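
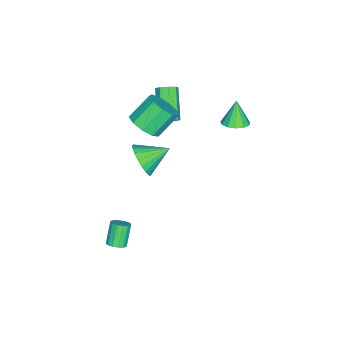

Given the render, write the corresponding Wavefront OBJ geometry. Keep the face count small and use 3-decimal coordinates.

v 3.28 -1.069 -4.017
v 3.69 -1.344 -3.752
v 2.929 -1.405 -2.638
v 2.52 -1.131 -2.903
v 3.743 -1.063 -3.701
v 2.982 -1.125 -2.587
v 3.671 -0.784 -3.734
v 2.91 -0.846 -2.621
v 3.495 -0.582 -3.843
v 2.734 -0.643 -2.73
v 3.261 -0.51 -3.999
v 2.5 -0.571 -2.886
v 3.033 -0.588 -4.16
v 2.272 -0.649 -3.046
v 2.871 -0.795 -4.282
v 2.11 -0.856 -3.168
v 2.818 -1.075 -4.333
v 2.057 -1.137 -3.219
v 2.89 -1.354 -4.299
v 2.129 -1.416 -3.186
v 3.066 -1.557 -4.19
v 2.305 -1.618 -3.077
v 3.3 -1.629 -4.034
v 2.539 -1.69 -2.921
v 3.528 -1.551 -3.874
v 2.767 -1.612 -2.76
v -1.355 -1.415 1.783
v -0.74 -1.763 2.49
v -1.69 -1.014 3.685
v -2.305 -0.665 2.977
v -0.526 -1.15 2.276
v -1.476 -0.401 3.47
v -0.7 -0.661 1.831
v -1.65 0.089 3.025
v -1.18 -0.524 1.363
v -2.13 0.225 2.557
v -1.742 -0.804 1.092
v -2.692 -0.055 2.286
v -2.123 -1.37 1.144
v -3.073 -0.621 2.338
v -2.145 -1.957 1.495
v -3.094 -1.207 2.689
v -1.797 -2.29 1.981
v -2.747 -1.54 3.175
v -1.242 -2.213 2.374
v -2.192 -1.464 3.568
v -1.369 -1.587 -1.362
v -0.915 -0.887 -2.048
v -2.271 -0.333 -0.678
v -1.277 -1.022 -2.278
v -1.655 -1.254 -2.349
v -1.983 -1.544 -2.25
v -2.205 -1.842 -1.997
v -2.282 -2.095 -1.635
v -2.202 -2.261 -1.225
v -1.977 -2.31 -0.839
v -1.648 -2.234 -0.544
v -1.27 -2.047 -0.39
v -0.909 -1.779 -0.404
v -0.628 -1.479 -0.584
v -0.475 -1.197 -0.898
v -0.476 -0.983 -1.293
v -0.632 -0.873 -1.7
v -3.406 2.913 1.758
v -2.991 3.537 1.973
v -3.914 2.767 3.162
v -3.384 3.687 1.846
v -3.784 3.592 1.692
v -4.064 3.281 1.558
v -4.136 2.853 1.488
v -3.975 2.444 1.504
v -3.634 2.184 1.6
v -3.221 2.155 1.747
v -2.866 2.367 1.897
v -2.683 2.753 2.003
v -2.73 3.189 2.031
v -3.143 -0.745 0.815
v -2.692 -0.966 1.18
v -4.107 -1.656 2.509
v -4.557 -1.435 2.145
v -2.81 -0.519 1.287
v -4.224 -1.209 2.616
v -3.122 -0.204 1.118
v -4.536 -0.894 2.447
v -3.446 -0.206 0.772
v -4.861 -0.896 2.101
v -3.593 -0.524 0.451
v -5.008 -1.214 1.78
v -3.476 -0.971 0.344
v -4.89 -1.661 1.673
v -3.164 -1.286 0.513
v -4.578 -1.976 1.842
v -2.839 -1.284 0.859
v -4.254 -1.974 2.188
f 2 1 5
f 2 5 3
f 3 5 6
f 3 6 4
f 5 1 7
f 5 7 6
f 6 7 8
f 6 8 4
f 7 1 9
f 7 9 8
f 8 9 10
f 8 10 4
f 9 1 11
f 9 11 10
f 10 11 12
f 10 12 4
f 11 1 13
f 11 13 12
f 12 13 14
f 12 14 4
f 13 1 15
f 13 15 14
f 14 15 16
f 14 16 4
f 15 1 17
f 15 17 16
f 16 17 18
f 16 18 4
f 17 1 19
f 17 19 18
f 18 19 20
f 18 20 4
f 19 1 21
f 19 21 20
f 20 21 22
f 20 22 4
f 21 1 23
f 21 23 22
f 22 23 24
f 22 24 4
f 23 1 25
f 23 25 24
f 24 25 26
f 24 26 4
f 25 1 2
f 25 2 26
f 26 2 3
f 26 3 4
f 28 27 31
f 28 31 29
f 29 31 32
f 29 32 30
f 31 27 33
f 31 33 32
f 32 33 34
f 32 34 30
f 33 27 35
f 33 35 34
f 34 35 36
f 34 36 30
f 35 27 37
f 35 37 36
f 36 37 38
f 36 38 30
f 37 27 39
f 37 39 38
f 38 39 40
f 38 40 30
f 39 27 41
f 39 41 40
f 40 41 42
f 40 42 30
f 41 27 43
f 41 43 42
f 42 43 44
f 42 44 30
f 43 27 45
f 43 45 44
f 44 45 46
f 44 46 30
f 45 27 28
f 45 28 46
f 46 28 29
f 46 29 30
f 48 47 50
f 48 50 49
f 50 47 51
f 50 51 49
f 51 47 52
f 51 52 49
f 52 47 53
f 52 53 49
f 53 47 54
f 53 54 49
f 54 47 55
f 54 55 49
f 55 47 56
f 55 56 49
f 56 47 57
f 56 57 49
f 57 47 58
f 57 58 49
f 58 47 59
f 58 59 49
f 59 47 60
f 59 60 49
f 60 47 61
f 60 61 49
f 61 47 62
f 61 62 49
f 62 47 63
f 62 63 49
f 63 47 48
f 63 48 49
f 65 64 67
f 65 67 66
f 67 64 68
f 67 68 66
f 68 64 69
f 68 69 66
f 69 64 70
f 69 70 66
f 70 64 71
f 70 71 66
f 71 64 72
f 71 72 66
f 72 64 73
f 72 73 66
f 73 64 74
f 73 74 66
f 74 64 75
f 74 75 66
f 75 64 76
f 75 76 66
f 76 64 65
f 76 65 66
f 78 77 81
f 78 81 79
f 79 81 82
f 79 82 80
f 81 77 83
f 81 83 82
f 82 83 84
f 82 84 80
f 83 77 85
f 83 85 84
f 84 85 86
f 84 86 80
f 85 77 87
f 85 87 86
f 86 87 88
f 86 88 80
f 87 77 89
f 87 89 88
f 88 89 90
f 88 90 80
f 89 77 91
f 89 91 90
f 90 91 92
f 90 92 80
f 91 77 93
f 91 93 92
f 92 93 94
f 92 94 80
f 93 77 78
f 93 78 94
f 94 78 79
f 94 79 80



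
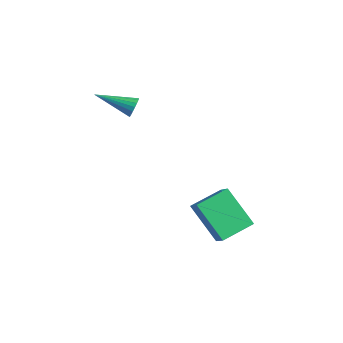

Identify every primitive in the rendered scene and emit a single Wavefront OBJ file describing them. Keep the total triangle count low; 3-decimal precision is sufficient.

v -2.183 -1.781 3.621
v -1.912 -1.82 4.075
v -3.397 -3.019 4.239
v -2.066 -1.647 4.12
v -2.243 -1.5 4.067
v -2.408 -1.409 3.925
v -2.529 -1.392 3.723
v -2.581 -1.452 3.501
v -2.554 -1.577 3.302
v -2.454 -1.742 3.167
v -2.301 -1.915 3.122
v -2.124 -2.062 3.175
v -1.959 -2.153 3.317
v -1.838 -2.17 3.519
v -1.786 -2.111 3.741
v -1.813 -1.986 3.94
v 0.7 -0.856 -1.386
v 1.512 -1.089 -0.667
v 0.766 0.695 -0.96
v 1.579 0.462 -0.24
v 2.141 -0.502 -2.9
v 2.954 -0.735 -2.18
v 2.208 1.049 -2.473
v 3.02 0.816 -1.754
f 2 1 4
f 2 4 3
f 4 1 5
f 4 5 3
f 5 1 6
f 5 6 3
f 6 1 7
f 6 7 3
f 7 1 8
f 7 8 3
f 8 1 9
f 8 9 3
f 9 1 10
f 9 10 3
f 10 1 11
f 10 11 3
f 11 1 12
f 11 12 3
f 12 1 13
f 12 13 3
f 13 1 14
f 13 14 3
f 14 1 15
f 14 15 3
f 15 1 16
f 15 16 3
f 16 1 2
f 16 2 3
f 18 20 17
f 21 18 17
f 17 20 19
f 19 21 17
f 18 24 20
f 22 18 21
f 22 24 18
f 20 24 19
f 23 21 19
f 19 24 23
f 23 22 21
f 24 22 23



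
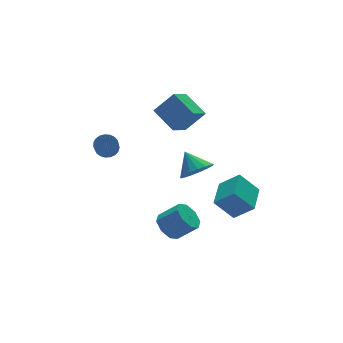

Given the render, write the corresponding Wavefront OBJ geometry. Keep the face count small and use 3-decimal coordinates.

v -0 -1.738 0.278
v 0.953 -1.999 0.689
v -0.14 -0.602 1.322
v 1.065 -1.654 0.328
v 0.933 -1.328 -0.045
v 0.588 -1.096 -0.343
v 0.108 -1.011 -0.5
v -0.398 -1.093 -0.478
v -0.812 -1.323 -0.283
v -1.04 -1.648 0.041
v -1.03 -1.994 0.418
v -0.784 -2.281 0.764
v -0.359 -2.444 0.998
v 0.148 -2.445 1.067
v 0.622 -2.285 0.956
v 1.152 0.646 3.4
v 0.797 2.277 4.287
v 0.081 1.132 2.077
v -0.274 2.763 2.964
v 2.374 1.317 2.656
v 2.019 2.948 3.543
v 1.303 1.803 1.333
v 0.948 3.434 2.22
v -2.286 -2.4 -3.234
v -1.595 -2.491 -3.923
v -0.642 -3.19 -2.874
v -1.334 -3.1 -2.186
v -1.539 -1.846 -3.543
v -0.587 -2.545 -2.495
v -1.922 -1.526 -2.983
v -0.969 -2.226 -1.934
v -2.517 -1.718 -2.57
v -1.565 -2.418 -1.521
v -2.978 -2.31 -2.546
v -2.025 -3.009 -1.497
v -3.033 -2.955 -2.925
v -2.081 -3.654 -1.877
v -2.651 -3.274 -3.486
v -1.698 -3.974 -2.437
v -2.055 -3.082 -3.899
v -1.103 -3.782 -2.85
v -2.88 3.67 0.134
v -2.453 3.941 0.661
v -3.114 2.781 1.793
v -3.54 2.51 1.266
v -2.703 4.111 0.689
v -3.364 2.951 1.82
v -2.984 4.204 0.621
v -3.645 3.044 1.752
v -3.247 4.205 0.468
v -3.907 3.045 1.6
v -3.446 4.114 0.258
v -4.106 2.954 1.39
v -3.547 3.945 0.027
v -4.208 2.786 1.159
v -3.533 3.73 -0.186
v -4.194 2.57 0.946
v -3.406 3.503 -0.344
v -4.067 2.344 0.788
v -3.188 3.306 -0.419
v -3.849 2.146 0.713
v -2.917 3.172 -0.398
v -3.577 2.012 0.734
v -2.639 3.123 -0.286
v -3.299 1.963 0.846
v -2.403 3.169 -0.1
v -3.063 2.01 1.031
v -2.249 3.302 0.125
v -2.91 2.142 1.257
v -2.205 3.498 0.352
v -2.865 2.339 1.484
v -2.277 3.724 0.542
v -2.937 2.565 1.674
v 1.588 -5.316 -1.257
v 0.633 -4.723 -0.008
v 0.777 -4.452 -2.287
v -0.177 -3.859 -1.038
v 2.837 -3.841 -1.002
v 1.883 -3.248 0.247
v 2.027 -2.977 -2.032
v 1.072 -2.384 -0.783
f 2 1 4
f 2 4 3
f 4 1 5
f 4 5 3
f 5 1 6
f 5 6 3
f 6 1 7
f 6 7 3
f 7 1 8
f 7 8 3
f 8 1 9
f 8 9 3
f 9 1 10
f 9 10 3
f 10 1 11
f 10 11 3
f 11 1 12
f 11 12 3
f 12 1 13
f 12 13 3
f 13 1 14
f 13 14 3
f 14 1 15
f 14 15 3
f 15 1 2
f 15 2 3
f 17 19 16
f 20 17 16
f 16 19 18
f 18 20 16
f 17 23 19
f 21 17 20
f 21 23 17
f 19 23 18
f 22 20 18
f 18 23 22
f 22 21 20
f 23 21 22
f 25 24 28
f 25 28 26
f 26 28 29
f 26 29 27
f 28 24 30
f 28 30 29
f 29 30 31
f 29 31 27
f 30 24 32
f 30 32 31
f 31 32 33
f 31 33 27
f 32 24 34
f 32 34 33
f 33 34 35
f 33 35 27
f 34 24 36
f 34 36 35
f 35 36 37
f 35 37 27
f 36 24 38
f 36 38 37
f 37 38 39
f 37 39 27
f 38 24 40
f 38 40 39
f 39 40 41
f 39 41 27
f 40 24 25
f 40 25 41
f 41 25 26
f 41 26 27
f 43 42 46
f 43 46 44
f 44 46 47
f 44 47 45
f 46 42 48
f 46 48 47
f 47 48 49
f 47 49 45
f 48 42 50
f 48 50 49
f 49 50 51
f 49 51 45
f 50 42 52
f 50 52 51
f 51 52 53
f 51 53 45
f 52 42 54
f 52 54 53
f 53 54 55
f 53 55 45
f 54 42 56
f 54 56 55
f 55 56 57
f 55 57 45
f 56 42 58
f 56 58 57
f 57 58 59
f 57 59 45
f 58 42 60
f 58 60 59
f 59 60 61
f 59 61 45
f 60 42 62
f 60 62 61
f 61 62 63
f 61 63 45
f 62 42 64
f 62 64 63
f 63 64 65
f 63 65 45
f 64 42 66
f 64 66 65
f 65 66 67
f 65 67 45
f 66 42 68
f 66 68 67
f 67 68 69
f 67 69 45
f 68 42 70
f 68 70 69
f 69 70 71
f 69 71 45
f 70 42 72
f 70 72 71
f 71 72 73
f 71 73 45
f 72 42 43
f 72 43 73
f 73 43 44
f 73 44 45
f 75 77 74
f 78 75 74
f 74 77 76
f 76 78 74
f 75 81 77
f 79 75 78
f 79 81 75
f 77 81 76
f 80 78 76
f 76 81 80
f 80 79 78
f 81 79 80



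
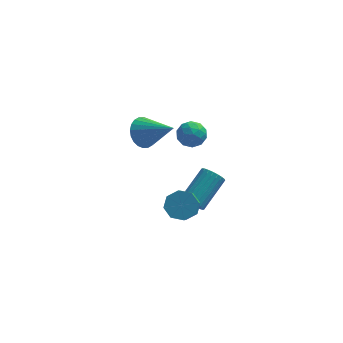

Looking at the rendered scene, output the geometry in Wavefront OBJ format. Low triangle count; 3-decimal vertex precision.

v -0.215 0.272 -1.429
v 0.008 0.545 -2.011
v 1.017 1.981 -0.953
v 0.795 1.708 -0.371
v -0.219 0.677 -1.975
v 0.79 2.114 -0.916
v -0.445 0.748 -1.856
v 0.564 2.185 -0.797
v -0.636 0.747 -1.672
v 0.373 2.183 -0.613
v -0.763 0.673 -1.451
v 0.246 2.109 -0.392
v -0.807 0.538 -1.226
v 0.203 1.975 -0.168
v -0.76 0.363 -1.033
v 0.25 1.799 0.026
v -0.63 0.173 -0.9
v 0.379 1.61 0.159
v -0.437 -0.001 -0.847
v 0.572 1.435 0.211
v -0.21 -0.134 -0.884
v 0.799 1.303 0.175
v 0.016 -0.205 -1.003
v 1.025 1.232 0.056
v 0.207 -0.203 -1.187
v 1.216 1.233 -0.128
v 0.334 -0.129 -1.408
v 1.343 1.307 -0.349
v 0.377 0.005 -1.632
v 1.387 1.442 -0.574
v 0.33 0.181 -1.826
v 1.34 1.617 -0.767
v 0.201 0.37 -1.959
v 1.21 1.807 -0.9
v -2.814 4.347 0.557
v -2.343 4.124 -0.249
v -1.246 3.453 1.723
v -2.204 4.464 -0.175
v -2.158 4.786 0.011
v -2.212 5.042 0.279
v -2.358 5.191 0.59
v -2.573 5.212 0.896
v -2.825 5.102 1.15
v -3.076 4.877 1.314
v -3.286 4.571 1.362
v -3.425 4.231 1.288
v -3.471 3.908 1.103
v -3.417 3.653 0.834
v -3.271 3.503 0.523
v -3.056 3.482 0.218
v -2.804 3.593 -0.037
v -2.553 3.818 -0.2
v -0.92 2.176 2.85
v -0.173 2.442 3.016
v -0.427 1.018 2.484
v 0.32 1.284 2.65
v -0.206 1.153 3.252
v -0.511 1.869 3.477
v -0.089 1.591 2.023
v -0.394 2.307 2.248
v 0.34 2.08 2.504
v 0.268 1.81 3.264
v -0.868 1.65 2.236
v -0.94 1.38 2.996
v -0.59 2.41 2.965
v -0.01 1.05 2.535
v -0.319 0.973 2.889
v 0.12 1.129 2.986
v -0.788 2.074 3.236
v -0.349 2.23 3.334
v -0.369 1.473 3.472
v -0.251 1.23 2.166
v 0.188 1.386 2.264
v -0.72 2.331 2.514
v -0.281 2.487 2.611
v -0.231 1.987 2.028
v 0.151 2.354 2.762
v 0.441 1.674 2.547
v 0.2 1.854 2.178
v 0.021 2.275 2.311
v 0.108 2.195 3.208
v 0.398 1.515 2.993
v 0.089 1.438 3.347
v -0.09 1.858 3.48
v 0.41 1.983 2.908
v -0.998 1.945 2.507
v -0.708 1.265 2.292
v -0.51 1.602 2.02
v -0.689 2.022 2.153
v -1.041 1.786 2.953
v -0.751 1.106 2.738
v -0.621 1.185 3.189
v -0.8 1.606 3.322
v -1.01 1.477 2.592
v -0.622 -1.341 -0.052
v -0.14 -0.875 0.471
v -0.196 -2.014 1.535
v -0.678 -2.479 1.012
v -0.776 -0.766 0.555
v -0.832 -1.905 1.619
v -1.322 -0.993 0.283
v -1.377 -2.132 1.347
v -1.458 -1.424 -0.185
v -1.513 -2.563 0.879
v -1.104 -1.806 -0.575
v -1.16 -2.945 0.489
v -0.468 -1.915 -0.659
v -0.524 -3.054 0.405
v 0.077 -1.688 -0.387
v 0.022 -2.827 0.677
v 0.213 -1.257 0.081
v 0.158 -2.396 1.145
f 2 1 5
f 2 5 3
f 3 5 6
f 3 6 4
f 5 1 7
f 5 7 6
f 6 7 8
f 6 8 4
f 7 1 9
f 7 9 8
f 8 9 10
f 8 10 4
f 9 1 11
f 9 11 10
f 10 11 12
f 10 12 4
f 11 1 13
f 11 13 12
f 12 13 14
f 12 14 4
f 13 1 15
f 13 15 14
f 14 15 16
f 14 16 4
f 15 1 17
f 15 17 16
f 16 17 18
f 16 18 4
f 17 1 19
f 17 19 18
f 18 19 20
f 18 20 4
f 19 1 21
f 19 21 20
f 20 21 22
f 20 22 4
f 21 1 23
f 21 23 22
f 22 23 24
f 22 24 4
f 23 1 25
f 23 25 24
f 24 25 26
f 24 26 4
f 25 1 27
f 25 27 26
f 26 27 28
f 26 28 4
f 27 1 29
f 27 29 28
f 28 29 30
f 28 30 4
f 29 1 31
f 29 31 30
f 30 31 32
f 30 32 4
f 31 1 33
f 31 33 32
f 32 33 34
f 32 34 4
f 33 1 2
f 33 2 34
f 34 2 3
f 34 3 4
f 36 35 38
f 36 38 37
f 38 35 39
f 38 39 37
f 39 35 40
f 39 40 37
f 40 35 41
f 40 41 37
f 41 35 42
f 41 42 37
f 42 35 43
f 42 43 37
f 43 35 44
f 43 44 37
f 44 35 45
f 44 45 37
f 45 35 46
f 45 46 37
f 46 35 47
f 46 47 37
f 47 35 48
f 47 48 37
f 48 35 49
f 48 49 37
f 49 35 50
f 49 50 37
f 50 35 51
f 50 51 37
f 51 35 52
f 51 52 37
f 52 35 36
f 52 36 37
f 53 90 69
f 90 64 93
f 69 93 58
f 90 93 69
f 53 69 65
f 69 58 70
f 65 70 54
f 69 70 65
f 53 65 74
f 65 54 75
f 74 75 60
f 65 75 74
f 53 74 86
f 74 60 89
f 86 89 63
f 74 89 86
f 53 86 90
f 86 63 94
f 90 94 64
f 86 94 90
f 54 70 81
f 70 58 84
f 81 84 62
f 70 84 81
f 58 93 71
f 93 64 92
f 71 92 57
f 93 92 71
f 64 94 91
f 94 63 87
f 91 87 55
f 94 87 91
f 63 89 88
f 89 60 76
f 88 76 59
f 89 76 88
f 60 75 80
f 75 54 77
f 80 77 61
f 75 77 80
f 56 82 68
f 82 62 83
f 68 83 57
f 82 83 68
f 56 68 66
f 68 57 67
f 66 67 55
f 68 67 66
f 56 66 73
f 66 55 72
f 73 72 59
f 66 72 73
f 56 73 78
f 73 59 79
f 78 79 61
f 73 79 78
f 56 78 82
f 78 61 85
f 82 85 62
f 78 85 82
f 57 83 71
f 83 62 84
f 71 84 58
f 83 84 71
f 55 67 91
f 67 57 92
f 91 92 64
f 67 92 91
f 59 72 88
f 72 55 87
f 88 87 63
f 72 87 88
f 61 79 80
f 79 59 76
f 80 76 60
f 79 76 80
f 62 85 81
f 85 61 77
f 81 77 54
f 85 77 81
f 96 95 99
f 96 99 97
f 97 99 100
f 97 100 98
f 99 95 101
f 99 101 100
f 100 101 102
f 100 102 98
f 101 95 103
f 101 103 102
f 102 103 104
f 102 104 98
f 103 95 105
f 103 105 104
f 104 105 106
f 104 106 98
f 105 95 107
f 105 107 106
f 106 107 108
f 106 108 98
f 107 95 109
f 107 109 108
f 108 109 110
f 108 110 98
f 109 95 111
f 109 111 110
f 110 111 112
f 110 112 98
f 111 95 96
f 111 96 112
f 112 96 97
f 112 97 98



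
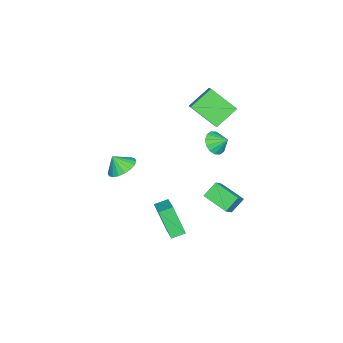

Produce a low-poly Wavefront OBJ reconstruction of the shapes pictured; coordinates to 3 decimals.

v -3.763 1.683 0.367
v -3.382 2.127 -0.263
v -3.677 2.497 0.993
v -3.816 2.21 -0.311
v -4.237 2.152 -0.177
v -4.531 1.968 0.103
v -4.619 1.708 0.453
v -4.477 1.441 0.781
v -4.145 1.239 0.997
v -3.71 1.156 1.045
v -3.289 1.215 0.911
v -2.996 1.399 0.631
v -2.908 1.659 0.281
v -3.049 1.925 -0.046
v 1.954 0.983 -3.349
v 1.647 0.068 -1.54
v 1.401 1.638 -3.111
v 1.094 0.723 -1.302
v 3.246 1.837 -2.698
v 2.939 0.922 -0.889
v 2.693 2.492 -2.46
v 2.386 1.577 -0.651
v -3.888 2.068 -3.469
v -3.005 2.032 -2.643
v -3.38 3.697 -3.941
v -2.496 3.66 -3.115
v -3.144 1.6 -4.285
v -2.26 1.563 -3.459
v -2.635 3.228 -4.757
v -1.752 3.192 -3.931
v 1.476 -1.993 1.017
v 2.242 -1.466 1.253
v 1.584 -2.547 1.903
v 1.919 -1.248 1.428
v 1.508 -1.178 1.522
v 1.091 -1.269 1.516
v 0.75 -1.504 1.412
v 0.553 -1.836 1.229
v 0.538 -2.199 1.004
v 0.709 -2.521 0.781
v 1.032 -2.739 0.606
v 1.443 -2.809 0.512
v 1.86 -2.718 0.518
v 2.201 -2.483 0.623
v 2.399 -2.151 0.806
v 2.413 -1.788 1.031
v -4.682 2.51 3.193
v -4.686 0.863 4.479
v -4.017 2.909 3.706
v -4.021 1.262 4.992
v -3.459 1.738 2.208
v -3.463 0.091 3.494
v -2.794 2.137 2.721
v -2.798 0.49 4.007
f 2 1 4
f 2 4 3
f 4 1 5
f 4 5 3
f 5 1 6
f 5 6 3
f 6 1 7
f 6 7 3
f 7 1 8
f 7 8 3
f 8 1 9
f 8 9 3
f 9 1 10
f 9 10 3
f 10 1 11
f 10 11 3
f 11 1 12
f 11 12 3
f 12 1 13
f 12 13 3
f 13 1 14
f 13 14 3
f 14 1 2
f 14 2 3
f 16 18 15
f 19 16 15
f 15 18 17
f 17 19 15
f 16 22 18
f 20 16 19
f 20 22 16
f 18 22 17
f 21 19 17
f 17 22 21
f 21 20 19
f 22 20 21
f 24 26 23
f 27 24 23
f 23 26 25
f 25 27 23
f 24 30 26
f 28 24 27
f 28 30 24
f 26 30 25
f 29 27 25
f 25 30 29
f 29 28 27
f 30 28 29
f 32 31 34
f 32 34 33
f 34 31 35
f 34 35 33
f 35 31 36
f 35 36 33
f 36 31 37
f 36 37 33
f 37 31 38
f 37 38 33
f 38 31 39
f 38 39 33
f 39 31 40
f 39 40 33
f 40 31 41
f 40 41 33
f 41 31 42
f 41 42 33
f 42 31 43
f 42 43 33
f 43 31 44
f 43 44 33
f 44 31 45
f 44 45 33
f 45 31 46
f 45 46 33
f 46 31 32
f 46 32 33
f 48 50 47
f 51 48 47
f 47 50 49
f 49 51 47
f 48 54 50
f 52 48 51
f 52 54 48
f 50 54 49
f 53 51 49
f 49 54 53
f 53 52 51
f 54 52 53



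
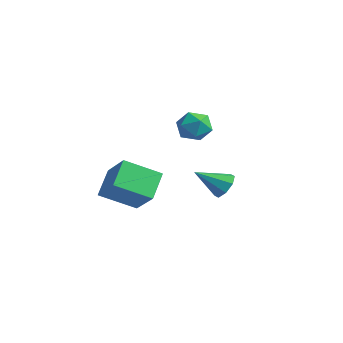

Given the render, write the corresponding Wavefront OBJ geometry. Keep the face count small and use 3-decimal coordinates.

v 3.017 4.061 -2.301
v 3.349 4.433 -1.6
v 2.363 2.679 -1.259
v 2.733 4.631 -1.723
v 2.284 4.496 -2.184
v 2.264 4.105 -2.714
v 2.685 3.689 -3.002
v 3.301 3.491 -2.879
v 3.75 3.626 -2.417
v 3.77 4.016 -1.888
v 3.307 2.818 2.886
v 3.92 2.669 2.112
v 2.38 1.591 2.388
v 2.993 1.442 1.614
v 3.302 1.239 2.542
v 3.875 1.997 2.85
v 2.425 2.263 1.65
v 2.998 3.021 1.958
v 3.375 2.326 1.348
v 3.917 1.693 1.899
v 2.383 2.567 2.601
v 2.925 1.934 3.152
v 3.079 -0.597 -1.029
v 2.202 -2.224 -0.073
v 4.674 -0.723 0.221
v 3.797 -2.35 1.176
v 3.863 -1.67 -2.136
v 2.986 -3.297 -1.181
v 5.458 -1.796 -0.887
v 4.581 -3.423 0.069
f 2 1 4
f 2 4 3
f 4 1 5
f 4 5 3
f 5 1 6
f 5 6 3
f 6 1 7
f 6 7 3
f 7 1 8
f 7 8 3
f 8 1 9
f 8 9 3
f 9 1 10
f 9 10 3
f 10 1 2
f 10 2 3
f 11 22 16
f 11 16 12
f 11 12 18
f 11 18 21
f 11 21 22
f 12 16 20
f 16 22 15
f 22 21 13
f 21 18 17
f 18 12 19
f 14 20 15
f 14 15 13
f 14 13 17
f 14 17 19
f 14 19 20
f 15 20 16
f 13 15 22
f 17 13 21
f 19 17 18
f 20 19 12
f 24 26 23
f 27 24 23
f 23 26 25
f 25 27 23
f 24 30 26
f 28 24 27
f 28 30 24
f 26 30 25
f 29 27 25
f 25 30 29
f 29 28 27
f 30 28 29



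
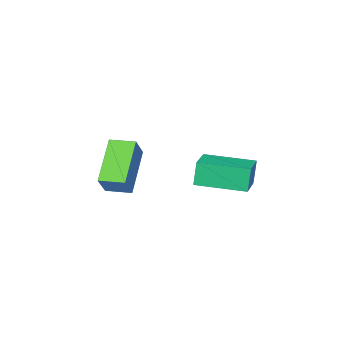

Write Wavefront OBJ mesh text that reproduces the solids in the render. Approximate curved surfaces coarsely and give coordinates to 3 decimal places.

v 0.419 2.27 1.487
v 0.208 2.211 2.411
v -0.513 3.746 1.367
v -0.724 3.687 2.292
v 1.464 2.953 1.768
v 1.253 2.894 2.693
v 0.532 4.429 1.649
v 0.321 4.37 2.573
v 3.961 1.52 1.946
v 2.802 0.837 3.08
v 3.532 2.288 1.97
v 2.372 1.605 3.104
v 4.568 1.835 2.756
v 3.408 1.152 3.89
v 4.138 2.603 2.78
v 2.979 1.92 3.914
f 2 4 1
f 5 2 1
f 1 4 3
f 3 5 1
f 2 8 4
f 6 2 5
f 6 8 2
f 4 8 3
f 7 5 3
f 3 8 7
f 7 6 5
f 8 6 7
f 10 12 9
f 13 10 9
f 9 12 11
f 11 13 9
f 10 16 12
f 14 10 13
f 14 16 10
f 12 16 11
f 15 13 11
f 11 16 15
f 15 14 13
f 16 14 15



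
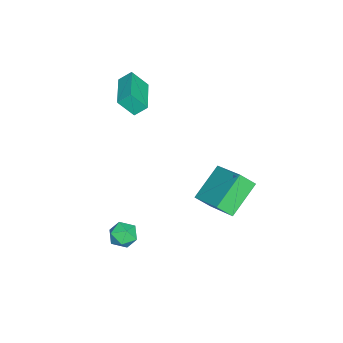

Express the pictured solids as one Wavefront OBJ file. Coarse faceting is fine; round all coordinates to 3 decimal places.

v 2.364 -1.748 -1.802
v 2.968 -1.493 -2.159
v 2.612 -2.867 -2.181
v 3.216 -2.612 -2.538
v 3.2 -2.62 -1.792
v 3.046 -1.928 -1.558
v 2.534 -2.432 -2.782
v 2.38 -1.74 -2.548
v 3.073 -1.915 -2.765
v 3.484 -2.032 -2.153
v 2.096 -2.328 -2.187
v 2.507 -2.445 -1.575
v -1.036 1.099 0.174
v 0.214 2.447 1.034
v -1.274 1.768 -0.53
v -0.024 3.117 0.33
v 0.444 0.443 -0.95
v 1.694 1.792 -0.09
v 0.206 1.113 -1.654
v 1.456 2.461 -0.794
v -3.669 -4.362 2.814
v -3.866 -3.78 3.341
v -3.832 -3.616 1.928
v -4.03 -3.033 2.455
v -1.73 -3.807 2.925
v -1.928 -3.224 3.452
v -1.894 -3.06 2.039
v -2.091 -2.478 2.566
f 1 12 6
f 1 6 2
f 1 2 8
f 1 8 11
f 1 11 12
f 2 6 10
f 6 12 5
f 12 11 3
f 11 8 7
f 8 2 9
f 4 10 5
f 4 5 3
f 4 3 7
f 4 7 9
f 4 9 10
f 5 10 6
f 3 5 12
f 7 3 11
f 9 7 8
f 10 9 2
f 14 16 13
f 17 14 13
f 13 16 15
f 15 17 13
f 14 20 16
f 18 14 17
f 18 20 14
f 16 20 15
f 19 17 15
f 15 20 19
f 19 18 17
f 20 18 19
f 22 24 21
f 25 22 21
f 21 24 23
f 23 25 21
f 22 28 24
f 26 22 25
f 26 28 22
f 24 28 23
f 27 25 23
f 23 28 27
f 27 26 25
f 28 26 27



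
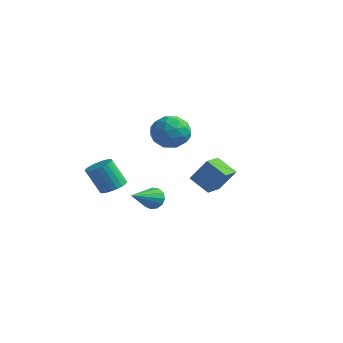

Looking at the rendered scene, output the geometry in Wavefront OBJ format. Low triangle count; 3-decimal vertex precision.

v 1.533 -1.065 1.958
v 2.269 -0.732 3.102
v 1.258 -0.079 1.848
v 1.994 0.255 2.991
v 2.486 -0.875 1.289
v 3.222 -0.541 2.432
v 2.211 0.112 1.178
v 2.947 0.445 2.322
v -0.212 -1.621 0.405
v 0.176 -1.76 -0.07
v 0.032 -3.219 1.075
v 0.378 -1.622 0.187
v 0.393 -1.483 0.513
v 0.215 -1.388 0.805
v -0.098 -1.367 0.971
v -0.448 -1.426 0.956
v -0.723 -1.547 0.767
v -0.836 -1.692 0.464
v -0.751 -1.814 0.141
v -0.495 -1.875 -0.097
v -0.149 -1.855 -0.176
v -3.869 3.518 2.395
v -3.33 3.514 3.31
v -3.53 1.846 2.19
v -2.991 1.842 3.105
v -4.046 1.965 3.11
v -4.256 2.998 3.237
v -2.604 2.362 2.263
v -2.814 3.395 2.39
v -2.549 2.8 3.229
v -3.44 2.555 3.752
v -3.42 2.805 1.748
v -4.311 2.56 2.271
v -3.629 3.663 2.871
v -3.231 1.697 2.629
v -3.851 1.769 2.632
v -3.534 1.767 3.17
v -4.173 3.359 2.828
v -3.857 3.358 3.366
v -4.277 2.447 3.248
v -3.003 2.002 2.134
v -2.687 2.001 2.672
v -3.326 3.593 2.33
v -3.009 3.591 2.868
v -2.583 2.913 2.252
v -2.853 3.241 3.361
v -2.654 2.258 3.24
v -2.427 2.563 2.745
v -2.55 3.171 2.82
v -3.377 3.097 3.668
v -3.178 2.114 3.548
v -3.798 2.186 3.551
v -3.921 2.794 3.625
v -2.918 2.677 3.621
v -3.682 3.246 1.952
v -3.483 2.263 1.832
v -2.939 2.566 1.875
v -3.062 3.174 1.949
v -4.206 3.102 2.26
v -4.007 2.119 2.139
v -4.31 2.189 2.68
v -4.433 2.797 2.755
v -3.942 2.683 1.879
v -3.155 -1.305 0.249
v -2.493 -1.372 0.495
v -3.042 -1.802 1.857
v -3.705 -1.735 1.611
v -2.547 -1.108 0.557
v -3.096 -1.537 1.919
v -2.693 -0.873 0.572
v -3.243 -1.303 1.934
v -2.91 -0.704 0.537
v -3.46 -1.134 1.899
v -3.165 -0.627 0.459
v -3.714 -1.057 1.821
v -3.417 -0.653 0.349
v -3.967 -1.083 1.711
v -3.63 -0.778 0.224
v -4.18 -1.208 1.585
v -3.771 -0.984 0.102
v -4.32 -1.413 1.464
v -3.818 -1.238 0.003
v -4.367 -1.668 1.365
v -3.764 -1.503 -0.059
v -4.313 -1.932 1.303
v -3.617 -1.737 -0.074
v -4.167 -2.167 1.288
v -3.4 -1.906 -0.039
v -3.95 -2.336 1.323
v -3.146 -1.983 0.039
v -3.695 -2.413 1.401
v -2.893 -1.957 0.149
v -3.443 -2.387 1.511
v -2.68 -1.832 0.275
v -3.23 -2.262 1.636
v -2.54 -1.627 0.396
v -3.089 -2.056 1.758
f 2 4 1
f 5 2 1
f 1 4 3
f 3 5 1
f 2 8 4
f 6 2 5
f 6 8 2
f 4 8 3
f 7 5 3
f 3 8 7
f 7 6 5
f 8 6 7
f 10 9 12
f 10 12 11
f 12 9 13
f 12 13 11
f 13 9 14
f 13 14 11
f 14 9 15
f 14 15 11
f 15 9 16
f 15 16 11
f 16 9 17
f 16 17 11
f 17 9 18
f 17 18 11
f 18 9 19
f 18 19 11
f 19 9 20
f 19 20 11
f 20 9 21
f 20 21 11
f 21 9 10
f 21 10 11
f 22 59 38
f 59 33 62
f 38 62 27
f 59 62 38
f 22 38 34
f 38 27 39
f 34 39 23
f 38 39 34
f 22 34 43
f 34 23 44
f 43 44 29
f 34 44 43
f 22 43 55
f 43 29 58
f 55 58 32
f 43 58 55
f 22 55 59
f 55 32 63
f 59 63 33
f 55 63 59
f 23 39 50
f 39 27 53
f 50 53 31
f 39 53 50
f 27 62 40
f 62 33 61
f 40 61 26
f 62 61 40
f 33 63 60
f 63 32 56
f 60 56 24
f 63 56 60
f 32 58 57
f 58 29 45
f 57 45 28
f 58 45 57
f 29 44 49
f 44 23 46
f 49 46 30
f 44 46 49
f 25 51 37
f 51 31 52
f 37 52 26
f 51 52 37
f 25 37 35
f 37 26 36
f 35 36 24
f 37 36 35
f 25 35 42
f 35 24 41
f 42 41 28
f 35 41 42
f 25 42 47
f 42 28 48
f 47 48 30
f 42 48 47
f 25 47 51
f 47 30 54
f 51 54 31
f 47 54 51
f 26 52 40
f 52 31 53
f 40 53 27
f 52 53 40
f 24 36 60
f 36 26 61
f 60 61 33
f 36 61 60
f 28 41 57
f 41 24 56
f 57 56 32
f 41 56 57
f 30 48 49
f 48 28 45
f 49 45 29
f 48 45 49
f 31 54 50
f 54 30 46
f 50 46 23
f 54 46 50
f 65 64 68
f 65 68 66
f 66 68 69
f 66 69 67
f 68 64 70
f 68 70 69
f 69 70 71
f 69 71 67
f 70 64 72
f 70 72 71
f 71 72 73
f 71 73 67
f 72 64 74
f 72 74 73
f 73 74 75
f 73 75 67
f 74 64 76
f 74 76 75
f 75 76 77
f 75 77 67
f 76 64 78
f 76 78 77
f 77 78 79
f 77 79 67
f 78 64 80
f 78 80 79
f 79 80 81
f 79 81 67
f 80 64 82
f 80 82 81
f 81 82 83
f 81 83 67
f 82 64 84
f 82 84 83
f 83 84 85
f 83 85 67
f 84 64 86
f 84 86 85
f 85 86 87
f 85 87 67
f 86 64 88
f 86 88 87
f 87 88 89
f 87 89 67
f 88 64 90
f 88 90 89
f 89 90 91
f 89 91 67
f 90 64 92
f 90 92 91
f 91 92 93
f 91 93 67
f 92 64 94
f 92 94 93
f 93 94 95
f 93 95 67
f 94 64 96
f 94 96 95
f 95 96 97
f 95 97 67
f 96 64 65
f 96 65 97
f 97 65 66
f 97 66 67



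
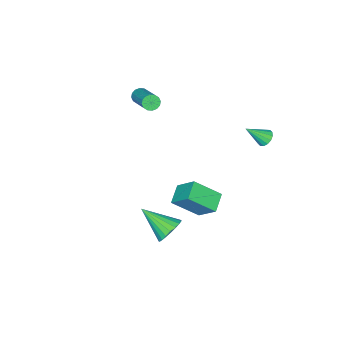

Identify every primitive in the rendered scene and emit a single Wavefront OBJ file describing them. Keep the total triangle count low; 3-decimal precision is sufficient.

v -2.807 -3.648 1.566
v -2.374 -3.792 1.363
v -1.399 -2.256 2.351
v -1.833 -2.112 2.554
v -2.473 -3.621 1.195
v -1.499 -2.086 2.183
v -2.662 -3.458 1.127
v -1.687 -1.922 2.115
v -2.889 -3.345 1.177
v -1.915 -1.809 2.165
v -3.095 -3.314 1.33
v -2.121 -1.778 2.318
v -3.224 -3.372 1.547
v -2.249 -1.836 2.535
v -3.241 -3.504 1.769
v -2.266 -1.968 2.757
v -3.141 -3.674 1.937
v -2.167 -2.139 2.925
v -2.953 -3.838 2.005
v -1.978 -2.302 2.993
v -2.725 -3.951 1.955
v -1.751 -2.415 2.943
v -2.519 -3.982 1.802
v -1.545 -2.446 2.79
v -2.391 -3.924 1.585
v -1.416 -2.388 2.573
v -3.26 4.043 2.218
v -2.981 3.819 1.827
v -2.48 3.397 3.142
v -2.851 4.055 1.881
v -2.83 4.287 2.026
v -2.925 4.453 2.223
v -3.109 4.51 2.418
v -3.334 4.441 2.559
v -3.539 4.266 2.61
v -3.669 4.031 2.555
v -3.689 3.798 2.41
v -3.595 3.632 2.214
v -3.41 3.575 2.019
v -3.186 3.644 1.877
v -2.313 1.036 -3.925
v -2.291 2.145 -2.871
v -1.317 1.436 -4.366
v -1.295 2.544 -3.312
v -1.385 -0.044 -2.808
v -1.363 1.064 -1.754
v -0.389 0.355 -3.249
v -0.367 1.464 -2.195
v 1.054 1.472 -3.783
v 1.43 1.111 -4.455
v 1.346 -0.172 -2.737
v 1.703 1.264 -4.291
v 1.864 1.453 -4.039
v 1.885 1.645 -3.743
v 1.762 1.807 -3.454
v 1.516 1.911 -3.222
v 1.191 1.939 -3.087
v 0.842 1.887 -3.072
v 0.529 1.762 -3.18
v 0.307 1.587 -3.393
v 0.214 1.392 -3.673
v 0.267 1.211 -3.972
v 0.455 1.075 -4.238
v 0.747 1.008 -4.426
v 1.091 1.021 -4.502
f 2 1 5
f 2 5 3
f 3 5 6
f 3 6 4
f 5 1 7
f 5 7 6
f 6 7 8
f 6 8 4
f 7 1 9
f 7 9 8
f 8 9 10
f 8 10 4
f 9 1 11
f 9 11 10
f 10 11 12
f 10 12 4
f 11 1 13
f 11 13 12
f 12 13 14
f 12 14 4
f 13 1 15
f 13 15 14
f 14 15 16
f 14 16 4
f 15 1 17
f 15 17 16
f 16 17 18
f 16 18 4
f 17 1 19
f 17 19 18
f 18 19 20
f 18 20 4
f 19 1 21
f 19 21 20
f 20 21 22
f 20 22 4
f 21 1 23
f 21 23 22
f 22 23 24
f 22 24 4
f 23 1 25
f 23 25 24
f 24 25 26
f 24 26 4
f 25 1 2
f 25 2 26
f 26 2 3
f 26 3 4
f 28 27 30
f 28 30 29
f 30 27 31
f 30 31 29
f 31 27 32
f 31 32 29
f 32 27 33
f 32 33 29
f 33 27 34
f 33 34 29
f 34 27 35
f 34 35 29
f 35 27 36
f 35 36 29
f 36 27 37
f 36 37 29
f 37 27 38
f 37 38 29
f 38 27 39
f 38 39 29
f 39 27 40
f 39 40 29
f 40 27 28
f 40 28 29
f 42 44 41
f 45 42 41
f 41 44 43
f 43 45 41
f 42 48 44
f 46 42 45
f 46 48 42
f 44 48 43
f 47 45 43
f 43 48 47
f 47 46 45
f 48 46 47
f 50 49 52
f 50 52 51
f 52 49 53
f 52 53 51
f 53 49 54
f 53 54 51
f 54 49 55
f 54 55 51
f 55 49 56
f 55 56 51
f 56 49 57
f 56 57 51
f 57 49 58
f 57 58 51
f 58 49 59
f 58 59 51
f 59 49 60
f 59 60 51
f 60 49 61
f 60 61 51
f 61 49 62
f 61 62 51
f 62 49 63
f 62 63 51
f 63 49 64
f 63 64 51
f 64 49 65
f 64 65 51
f 65 49 50
f 65 50 51



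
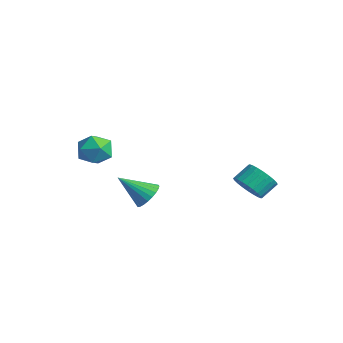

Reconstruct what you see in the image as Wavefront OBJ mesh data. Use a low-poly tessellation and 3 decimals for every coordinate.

v -4.472 -2.649 2.194
v -3.337 -2.306 2.278
v -3.963 -4.034 0.962
v -2.828 -3.691 1.046
v -3.364 -4.204 1.974
v -3.679 -3.349 2.735
v -3.621 -2.991 0.505
v -3.936 -2.136 1.266
v -2.811 -2.518 1.234
v -2.653 -3.268 2.142
v -4.647 -3.072 1.098
v -4.489 -3.822 2.006
v 0.288 -1.782 -0.62
v 1.147 -2.202 -0.537
v -0.548 -3.218 0.76
v 1.163 -1.948 -0.263
v 1.046 -1.668 -0.042
v 0.814 -1.406 0.09
v 0.501 -1.201 0.114
v 0.156 -1.084 0.027
v -0.169 -1.074 -0.159
v -0.424 -1.171 -0.415
v -0.571 -1.361 -0.702
v -0.588 -1.615 -0.977
v -0.471 -1.895 -1.197
v -0.238 -2.157 -1.33
v 0.074 -2.362 -1.354
v 0.419 -2.479 -1.266
v 0.744 -2.489 -1.081
v 1 -2.392 -0.824
v 2.072 3.463 -0.409
v 2.802 3.041 0.234
v 2.697 4.075 1.032
v 1.968 4.497 0.389
v 3.039 3.263 -0.022
v 2.934 4.296 0.776
v 3.129 3.515 -0.337
v 3.024 4.549 0.461
v 3.058 3.759 -0.663
v 2.953 4.793 0.135
v 2.837 3.959 -0.95
v 2.732 4.992 -0.153
v 2.5 4.083 -1.155
v 2.395 5.116 -0.358
v 2.098 4.112 -1.247
v 1.993 5.146 -0.449
v 1.692 4.043 -1.21
v 1.587 5.077 -0.413
v 1.343 3.885 -1.052
v 1.238 4.919 -0.254
v 1.106 3.664 -0.796
v 1.001 4.697 0.002
v 1.016 3.411 -0.481
v 0.911 4.445 0.317
v 1.087 3.167 -0.155
v 0.982 4.201 0.643
v 1.308 2.968 0.133
v 1.203 4.001 0.93
v 1.645 2.844 0.338
v 1.54 3.877 1.135
v 2.047 2.814 0.429
v 1.942 3.848 1.227
v 2.453 2.883 0.393
v 2.348 3.917 1.19
f 1 12 6
f 1 6 2
f 1 2 8
f 1 8 11
f 1 11 12
f 2 6 10
f 6 12 5
f 12 11 3
f 11 8 7
f 8 2 9
f 4 10 5
f 4 5 3
f 4 3 7
f 4 7 9
f 4 9 10
f 5 10 6
f 3 5 12
f 7 3 11
f 9 7 8
f 10 9 2
f 14 13 16
f 14 16 15
f 16 13 17
f 16 17 15
f 17 13 18
f 17 18 15
f 18 13 19
f 18 19 15
f 19 13 20
f 19 20 15
f 20 13 21
f 20 21 15
f 21 13 22
f 21 22 15
f 22 13 23
f 22 23 15
f 23 13 24
f 23 24 15
f 24 13 25
f 24 25 15
f 25 13 26
f 25 26 15
f 26 13 27
f 26 27 15
f 27 13 28
f 27 28 15
f 28 13 29
f 28 29 15
f 29 13 30
f 29 30 15
f 30 13 14
f 30 14 15
f 32 31 35
f 32 35 33
f 33 35 36
f 33 36 34
f 35 31 37
f 35 37 36
f 36 37 38
f 36 38 34
f 37 31 39
f 37 39 38
f 38 39 40
f 38 40 34
f 39 31 41
f 39 41 40
f 40 41 42
f 40 42 34
f 41 31 43
f 41 43 42
f 42 43 44
f 42 44 34
f 43 31 45
f 43 45 44
f 44 45 46
f 44 46 34
f 45 31 47
f 45 47 46
f 46 47 48
f 46 48 34
f 47 31 49
f 47 49 48
f 48 49 50
f 48 50 34
f 49 31 51
f 49 51 50
f 50 51 52
f 50 52 34
f 51 31 53
f 51 53 52
f 52 53 54
f 52 54 34
f 53 31 55
f 53 55 54
f 54 55 56
f 54 56 34
f 55 31 57
f 55 57 56
f 56 57 58
f 56 58 34
f 57 31 59
f 57 59 58
f 58 59 60
f 58 60 34
f 59 31 61
f 59 61 60
f 60 61 62
f 60 62 34
f 61 31 63
f 61 63 62
f 62 63 64
f 62 64 34
f 63 31 32
f 63 32 64
f 64 32 33
f 64 33 34



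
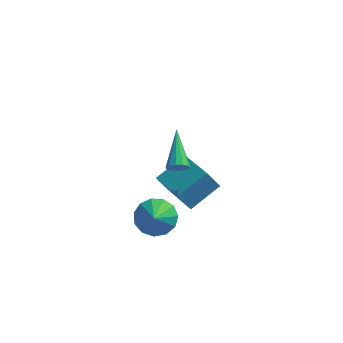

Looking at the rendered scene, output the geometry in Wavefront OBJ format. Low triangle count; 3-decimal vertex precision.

v -0.946 -1.317 1.195
v -0.499 -1.348 1.458
v -1.414 0.357 2.185
v -0.443 -1.19 1.218
v -0.546 -1.072 0.97
v -0.777 -1.032 0.794
v -1.061 -1.083 0.745
v -1.309 -1.207 0.839
v -1.442 -1.367 1.046
v -1.417 -1.51 1.3
v -1.243 -1.593 1.521
v -0.975 -1.587 1.638
v -0.697 -1.496 1.615
v -2.39 0.46 -4.418
v -1.465 0.315 -4.739
v -2.23 -0.46 -3.542
v -1.433 0.702 -4.338
v -1.706 1.012 -3.963
v -2.196 1.147 -3.732
v -2.747 1.063 -3.719
v -3.185 0.788 -3.928
v -3.371 0.409 -4.292
v -3.245 0.045 -4.697
v -2.848 -0.186 -5.012
v -2.305 -0.213 -5.139
v -1.79 -0.026 -5.037
v -1.634 1.421 -3.653
v -0.581 2.608 -2.825
v -3.035 2.996 -4.128
v -1.981 4.183 -3.3
v -1.079 1.617 -4.64
v -0.025 2.804 -3.812
v -2.479 3.192 -5.115
v -1.426 4.379 -4.287
f 2 1 4
f 2 4 3
f 4 1 5
f 4 5 3
f 5 1 6
f 5 6 3
f 6 1 7
f 6 7 3
f 7 1 8
f 7 8 3
f 8 1 9
f 8 9 3
f 9 1 10
f 9 10 3
f 10 1 11
f 10 11 3
f 11 1 12
f 11 12 3
f 12 1 13
f 12 13 3
f 13 1 2
f 13 2 3
f 15 14 17
f 15 17 16
f 17 14 18
f 17 18 16
f 18 14 19
f 18 19 16
f 19 14 20
f 19 20 16
f 20 14 21
f 20 21 16
f 21 14 22
f 21 22 16
f 22 14 23
f 22 23 16
f 23 14 24
f 23 24 16
f 24 14 25
f 24 25 16
f 25 14 26
f 25 26 16
f 26 14 15
f 26 15 16
f 28 30 27
f 31 28 27
f 27 30 29
f 29 31 27
f 28 34 30
f 32 28 31
f 32 34 28
f 30 34 29
f 33 31 29
f 29 34 33
f 33 32 31
f 34 32 33



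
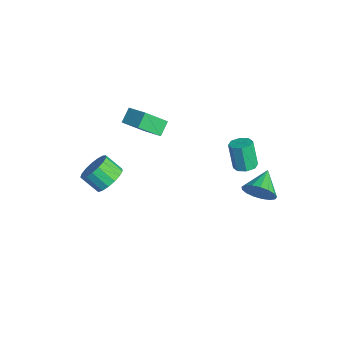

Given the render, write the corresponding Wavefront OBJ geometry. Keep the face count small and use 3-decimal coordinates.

v 3.007 3.406 -0.444
v 3.643 3.677 0.347
v 1.853 4.454 0.124
v 3.759 4.003 -0.018
v 3.703 4.192 -0.48
v 3.488 4.201 -0.934
v 3.162 4.028 -1.276
v 2.802 3.712 -1.427
v 2.488 3.327 -1.353
v 2.293 2.959 -1.071
v 2.262 2.694 -0.645
v 2.402 2.592 -0.174
v 2.68 2.676 0.236
v 3.034 2.928 0.49
v 3.381 3.289 0.53
v -2.671 -3.503 -2.268
v -1.904 -4.216 -2.185
v -2.662 -4.929 -1.31
v -3.429 -4.217 -1.392
v -1.799 -3.884 -1.823
v -2.557 -4.597 -0.948
v -1.894 -3.464 -1.563
v -2.652 -4.178 -0.687
v -2.166 -3.054 -1.464
v -2.924 -3.767 -0.589
v -2.555 -2.746 -1.55
v -3.313 -3.46 -0.674
v -2.969 -2.612 -1.8
v -3.727 -3.325 -0.924
v -3.316 -2.682 -2.157
v -4.074 -3.396 -1.282
v -3.515 -2.94 -2.539
v -4.273 -3.654 -1.664
v -3.52 -3.328 -2.86
v -4.278 -4.041 -1.984
v -3.331 -3.755 -3.044
v -4.089 -4.468 -2.169
v -2.991 -4.125 -3.051
v -3.749 -4.838 -2.176
v -2.577 -4.352 -2.878
v -3.335 -5.066 -2.003
v -2.185 -4.385 -2.566
v -2.943 -5.099 -1.69
v 1 3.443 0.073
v 1.643 3.218 0.307
v 1.022 3.151 1.942
v 0.38 3.377 1.707
v 1.597 3.768 0.312
v 0.976 3.701 1.947
v 1.202 4.127 0.177
v 0.581 4.06 1.812
v 0.688 4.086 -0.02
v 0.068 4.019 1.615
v 0.358 3.669 -0.162
v -0.263 3.602 1.473
v 0.404 3.119 -0.167
v -0.217 3.052 1.468
v 0.799 2.76 -0.032
v 0.178 2.693 1.603
v 1.312 2.801 0.165
v 0.692 2.734 1.8
v -3.404 -2.405 2.304
v -3.943 -1.754 2.943
v -3.32 -1.069 1.012
v -3.86 -0.418 1.651
v -2.08 -1.902 2.909
v -2.62 -1.251 3.548
v -1.997 -0.566 1.617
v -2.536 0.085 2.256
f 2 1 4
f 2 4 3
f 4 1 5
f 4 5 3
f 5 1 6
f 5 6 3
f 6 1 7
f 6 7 3
f 7 1 8
f 7 8 3
f 8 1 9
f 8 9 3
f 9 1 10
f 9 10 3
f 10 1 11
f 10 11 3
f 11 1 12
f 11 12 3
f 12 1 13
f 12 13 3
f 13 1 14
f 13 14 3
f 14 1 15
f 14 15 3
f 15 1 2
f 15 2 3
f 17 16 20
f 17 20 18
f 18 20 21
f 18 21 19
f 20 16 22
f 20 22 21
f 21 22 23
f 21 23 19
f 22 16 24
f 22 24 23
f 23 24 25
f 23 25 19
f 24 16 26
f 24 26 25
f 25 26 27
f 25 27 19
f 26 16 28
f 26 28 27
f 27 28 29
f 27 29 19
f 28 16 30
f 28 30 29
f 29 30 31
f 29 31 19
f 30 16 32
f 30 32 31
f 31 32 33
f 31 33 19
f 32 16 34
f 32 34 33
f 33 34 35
f 33 35 19
f 34 16 36
f 34 36 35
f 35 36 37
f 35 37 19
f 36 16 38
f 36 38 37
f 37 38 39
f 37 39 19
f 38 16 40
f 38 40 39
f 39 40 41
f 39 41 19
f 40 16 42
f 40 42 41
f 41 42 43
f 41 43 19
f 42 16 17
f 42 17 43
f 43 17 18
f 43 18 19
f 45 44 48
f 45 48 46
f 46 48 49
f 46 49 47
f 48 44 50
f 48 50 49
f 49 50 51
f 49 51 47
f 50 44 52
f 50 52 51
f 51 52 53
f 51 53 47
f 52 44 54
f 52 54 53
f 53 54 55
f 53 55 47
f 54 44 56
f 54 56 55
f 55 56 57
f 55 57 47
f 56 44 58
f 56 58 57
f 57 58 59
f 57 59 47
f 58 44 60
f 58 60 59
f 59 60 61
f 59 61 47
f 60 44 45
f 60 45 61
f 61 45 46
f 61 46 47
f 63 65 62
f 66 63 62
f 62 65 64
f 64 66 62
f 63 69 65
f 67 63 66
f 67 69 63
f 65 69 64
f 68 66 64
f 64 69 68
f 68 67 66
f 69 67 68



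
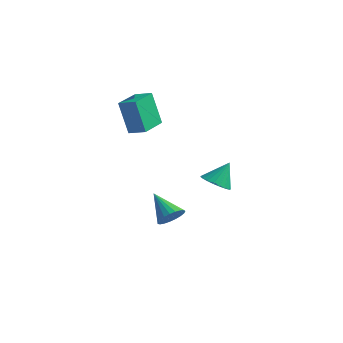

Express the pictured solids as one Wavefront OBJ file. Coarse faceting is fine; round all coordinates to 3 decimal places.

v -2.311 1.661 0.237
v -2.835 1.645 1.843
v -2.541 3.031 0.176
v -3.064 3.014 1.782
v -1.516 1.806 0.498
v -2.039 1.789 2.104
v -1.745 3.175 0.437
v -2.269 3.159 2.043
v 1.815 2.18 -1.564
v 2.495 2.192 -1.73
v 2.045 2.82 -0.576
v 2.396 2.432 -1.863
v 2.196 2.628 -1.943
v 1.931 2.746 -1.958
v 1.645 2.767 -1.905
v 1.389 2.685 -1.793
v 1.207 2.517 -1.641
v 1.13 2.29 -1.476
v 1.171 2.044 -1.326
v 1.324 1.821 -1.218
v 1.561 1.661 -1.169
v 1.843 1.59 -1.188
v 2.12 1.621 -1.273
v 2.344 1.749 -1.407
v 2.477 1.951 -1.569
v -0.338 2.019 -4.294
v 0.021 1.844 -3.755
v -1.522 2.321 -3.406
v 0.075 2.117 -3.775
v 0.058 2.372 -3.885
v -0.027 2.567 -4.065
v -0.166 2.667 -4.285
v -0.335 2.654 -4.506
v -0.505 2.532 -4.691
v -0.645 2.321 -4.806
v -0.733 2.058 -4.834
v -0.752 1.788 -4.767
v -0.699 1.558 -4.619
v -0.585 1.408 -4.415
v -0.427 1.363 -4.189
v -0.254 1.432 -3.982
v -0.096 1.602 -3.828
f 2 4 1
f 5 2 1
f 1 4 3
f 3 5 1
f 2 8 4
f 6 2 5
f 6 8 2
f 4 8 3
f 7 5 3
f 3 8 7
f 7 6 5
f 8 6 7
f 10 9 12
f 10 12 11
f 12 9 13
f 12 13 11
f 13 9 14
f 13 14 11
f 14 9 15
f 14 15 11
f 15 9 16
f 15 16 11
f 16 9 17
f 16 17 11
f 17 9 18
f 17 18 11
f 18 9 19
f 18 19 11
f 19 9 20
f 19 20 11
f 20 9 21
f 20 21 11
f 21 9 22
f 21 22 11
f 22 9 23
f 22 23 11
f 23 9 24
f 23 24 11
f 24 9 25
f 24 25 11
f 25 9 10
f 25 10 11
f 27 26 29
f 27 29 28
f 29 26 30
f 29 30 28
f 30 26 31
f 30 31 28
f 31 26 32
f 31 32 28
f 32 26 33
f 32 33 28
f 33 26 34
f 33 34 28
f 34 26 35
f 34 35 28
f 35 26 36
f 35 36 28
f 36 26 37
f 36 37 28
f 37 26 38
f 37 38 28
f 38 26 39
f 38 39 28
f 39 26 40
f 39 40 28
f 40 26 41
f 40 41 28
f 41 26 42
f 41 42 28
f 42 26 27
f 42 27 28



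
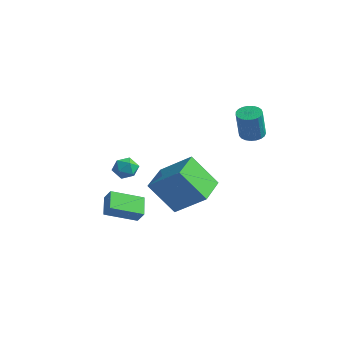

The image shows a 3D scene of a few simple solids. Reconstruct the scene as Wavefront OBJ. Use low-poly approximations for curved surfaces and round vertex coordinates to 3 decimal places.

v 2.71 2.6 2.557
v 3.268 2.322 2.372
v 3.548 1.803 3.999
v 2.99 2.08 4.183
v 3.349 2.571 2.438
v 3.628 2.052 4.064
v 3.319 2.826 2.524
v 3.598 2.306 4.151
v 3.184 3.041 2.616
v 3.463 2.522 4.243
v 2.967 3.18 2.698
v 3.246 2.661 4.324
v 2.705 3.219 2.755
v 2.985 2.699 4.382
v 2.445 3.15 2.778
v 2.725 2.631 4.405
v 2.23 2.987 2.763
v 2.51 2.467 4.389
v 2.099 2.756 2.712
v 2.378 2.237 4.338
v 2.073 2.499 2.634
v 2.352 1.979 4.26
v 2.157 2.259 2.543
v 2.437 1.739 4.169
v 2.337 2.077 2.454
v 2.617 1.558 4.081
v 2.582 1.987 2.383
v 2.861 1.467 4.01
v 2.848 2.002 2.342
v 3.128 1.483 3.969
v 3.091 2.12 2.338
v 3.371 1.601 3.965
v -1.463 -1.141 -3.714
v -2.279 -2.638 -3.078
v -2.257 -0.431 -3.059
v -3.073 -1.928 -2.424
v -0.947 -1.152 -3.076
v -1.763 -2.649 -2.441
v -1.741 -0.442 -2.422
v -2.557 -1.939 -1.786
v -0.8 -2.892 1.132
v -0.4 -2.37 0.879
v 0.08 -3.61 1.041
v 0.48 -3.088 0.788
v 0.274 -3.08 1.462
v -0.27 -2.636 1.518
v -0.05 -3.344 0.402
v -0.594 -2.9 0.458
v 0.063 -2.649 0.428
v 0.264 -2.486 1.083
v -0.584 -3.494 0.837
v -0.383 -3.331 1.492
v 1.215 -2.806 0.19
v 2.742 -2.173 1.402
v 0.338 -1.224 0.469
v 1.866 -0.591 1.681
v 2.194 -1.969 -1.481
v 3.722 -1.336 -0.269
v 1.318 -0.387 -1.202
v 2.845 0.246 0.01
f 2 1 5
f 2 5 3
f 3 5 6
f 3 6 4
f 5 1 7
f 5 7 6
f 6 7 8
f 6 8 4
f 7 1 9
f 7 9 8
f 8 9 10
f 8 10 4
f 9 1 11
f 9 11 10
f 10 11 12
f 10 12 4
f 11 1 13
f 11 13 12
f 12 13 14
f 12 14 4
f 13 1 15
f 13 15 14
f 14 15 16
f 14 16 4
f 15 1 17
f 15 17 16
f 16 17 18
f 16 18 4
f 17 1 19
f 17 19 18
f 18 19 20
f 18 20 4
f 19 1 21
f 19 21 20
f 20 21 22
f 20 22 4
f 21 1 23
f 21 23 22
f 22 23 24
f 22 24 4
f 23 1 25
f 23 25 24
f 24 25 26
f 24 26 4
f 25 1 27
f 25 27 26
f 26 27 28
f 26 28 4
f 27 1 29
f 27 29 28
f 28 29 30
f 28 30 4
f 29 1 31
f 29 31 30
f 30 31 32
f 30 32 4
f 31 1 2
f 31 2 32
f 32 2 3
f 32 3 4
f 34 36 33
f 37 34 33
f 33 36 35
f 35 37 33
f 34 40 36
f 38 34 37
f 38 40 34
f 36 40 35
f 39 37 35
f 35 40 39
f 39 38 37
f 40 38 39
f 41 52 46
f 41 46 42
f 41 42 48
f 41 48 51
f 41 51 52
f 42 46 50
f 46 52 45
f 52 51 43
f 51 48 47
f 48 42 49
f 44 50 45
f 44 45 43
f 44 43 47
f 44 47 49
f 44 49 50
f 45 50 46
f 43 45 52
f 47 43 51
f 49 47 48
f 50 49 42
f 54 56 53
f 57 54 53
f 53 56 55
f 55 57 53
f 54 60 56
f 58 54 57
f 58 60 54
f 56 60 55
f 59 57 55
f 55 60 59
f 59 58 57
f 60 58 59



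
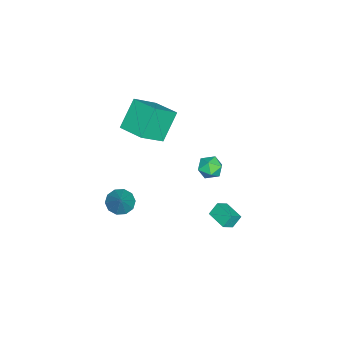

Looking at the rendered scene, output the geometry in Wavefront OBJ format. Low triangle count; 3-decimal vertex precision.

v -2.725 2.915 1.922
v -2.079 3.066 2.423
v -2.261 1.674 1.697
v -1.615 1.825 2.198
v -2.381 1.759 2.515
v -2.667 2.527 2.654
v -1.673 2.213 1.466
v -1.959 2.981 1.605
v -1.429 2.632 2.141
v -1.866 2.351 2.789
v -2.474 2.389 1.331
v -2.911 2.108 1.979
v -3.948 2.434 -4.203
v -3.313 2.025 -3.66
v -4.344 2.824 -3.446
v -3.71 2.415 -2.903
v -3.13 3.525 -4.337
v -2.496 3.116 -3.794
v -3.527 3.915 -3.58
v -2.892 3.506 -3.037
v -1.939 -2.948 -2.625
v -1.24 -2.959 -3.176
v -0.741 -2.492 -1.115
v -1.443 -2.448 -3.169
v -1.836 -2.127 -2.954
v -2.267 -2.121 -2.613
v -2.574 -2.43 -2.277
v -2.638 -2.937 -2.073
v -2.435 -3.448 -2.08
v -2.042 -3.768 -2.295
v -1.611 -3.775 -2.636
v -1.304 -3.466 -2.972
v -4.259 -2.319 2.146
v -5.564 -1.893 3.762
v -3.416 -0.776 2.42
v -4.721 -0.35 4.036
v -2.999 -3.23 3.404
v -4.304 -2.804 5.02
v -2.156 -1.687 3.678
v -3.461 -1.261 5.294
f 1 12 6
f 1 6 2
f 1 2 8
f 1 8 11
f 1 11 12
f 2 6 10
f 6 12 5
f 12 11 3
f 11 8 7
f 8 2 9
f 4 10 5
f 4 5 3
f 4 3 7
f 4 7 9
f 4 9 10
f 5 10 6
f 3 5 12
f 7 3 11
f 9 7 8
f 10 9 2
f 14 16 13
f 17 14 13
f 13 16 15
f 15 17 13
f 14 20 16
f 18 14 17
f 18 20 14
f 16 20 15
f 19 17 15
f 15 20 19
f 19 18 17
f 20 18 19
f 22 21 24
f 22 24 23
f 24 21 25
f 24 25 23
f 25 21 26
f 25 26 23
f 26 21 27
f 26 27 23
f 27 21 28
f 27 28 23
f 28 21 29
f 28 29 23
f 29 21 30
f 29 30 23
f 30 21 31
f 30 31 23
f 31 21 32
f 31 32 23
f 32 21 22
f 32 22 23
f 34 36 33
f 37 34 33
f 33 36 35
f 35 37 33
f 34 40 36
f 38 34 37
f 38 40 34
f 36 40 35
f 39 37 35
f 35 40 39
f 39 38 37
f 40 38 39



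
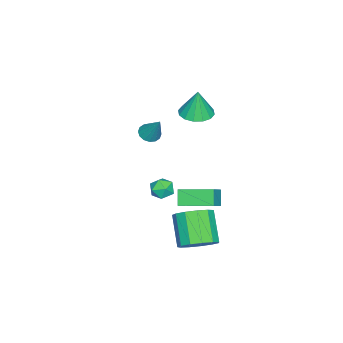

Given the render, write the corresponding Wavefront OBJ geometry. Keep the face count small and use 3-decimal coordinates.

v -2.39 -1.693 -3.718
v -1.967 -1.98 -3.159
v -2.873 -2.8 -3.921
v -2.45 -3.087 -3.362
v -3.016 -2.611 -3.202
v -2.718 -1.926 -3.077
v -2.122 -2.854 -4.003
v -1.824 -2.169 -3.878
v -1.802 -2.697 -3.336
v -2.354 -2.547 -2.84
v -2.486 -2.233 -4.24
v -3.038 -2.083 -3.744
v -2.922 -0.657 2.653
v -2.269 -1.347 2.667
v -2.838 -0.543 4.307
v -2.012 -0.93 2.626
v -1.999 -0.439 2.591
v -2.234 -0.007 2.573
v -2.652 0.251 2.577
v -3.143 0.266 2.601
v -3.575 0.033 2.639
v -3.832 -0.384 2.681
v -3.845 -0.875 2.715
v -3.61 -1.307 2.733
v -3.192 -1.565 2.729
v -2.701 -1.579 2.705
v -1.591 -0.703 -3.844
v -2.179 -0.951 -3.035
v -1.912 1.17 -3.504
v -2.499 0.922 -2.694
v -0.481 -0.662 -3.026
v -1.068 -0.91 -2.216
v -0.801 1.211 -2.685
v -1.389 0.963 -1.876
v 2.834 1.864 -2.865
v 3.639 1.257 -2.536
v 2.49 0.49 -1.145
v 1.686 1.096 -1.475
v 3.674 1.767 -2.226
v 2.526 0.999 -0.835
v 3.442 2.307 -2.119
v 2.294 1.539 -0.728
v 3.018 2.706 -2.249
v 1.87 1.939 -0.858
v 2.535 2.838 -2.574
v 1.387 2.071 -1.184
v 2.147 2.661 -2.993
v 0.999 1.893 -1.602
v 1.977 2.231 -3.37
v 0.829 1.463 -1.98
v 2.08 1.684 -3.588
v 0.931 0.916 -2.197
v 2.421 1.194 -3.576
v 1.273 0.426 -2.185
v 2.894 0.917 -3.338
v 1.746 0.149 -1.948
v 3.348 0.941 -2.951
v 2.2 0.173 -1.56
v -3.935 -3.747 -0.448
v -3.385 -4.092 -0.452
v -3.405 -2.913 1.008
v -3.316 -3.817 -0.634
v -3.414 -3.524 -0.766
v -3.651 -3.29 -0.813
v -3.965 -3.178 -0.763
v -4.27 -3.219 -0.628
v -4.486 -3.401 -0.445
v -4.555 -3.676 -0.263
v -4.457 -3.97 -0.131
v -4.22 -4.203 -0.083
v -3.906 -4.315 -0.134
v -3.601 -4.274 -0.269
f 1 12 6
f 1 6 2
f 1 2 8
f 1 8 11
f 1 11 12
f 2 6 10
f 6 12 5
f 12 11 3
f 11 8 7
f 8 2 9
f 4 10 5
f 4 5 3
f 4 3 7
f 4 7 9
f 4 9 10
f 5 10 6
f 3 5 12
f 7 3 11
f 9 7 8
f 10 9 2
f 14 13 16
f 14 16 15
f 16 13 17
f 16 17 15
f 17 13 18
f 17 18 15
f 18 13 19
f 18 19 15
f 19 13 20
f 19 20 15
f 20 13 21
f 20 21 15
f 21 13 22
f 21 22 15
f 22 13 23
f 22 23 15
f 23 13 24
f 23 24 15
f 24 13 25
f 24 25 15
f 25 13 26
f 25 26 15
f 26 13 14
f 26 14 15
f 28 30 27
f 31 28 27
f 27 30 29
f 29 31 27
f 28 34 30
f 32 28 31
f 32 34 28
f 30 34 29
f 33 31 29
f 29 34 33
f 33 32 31
f 34 32 33
f 36 35 39
f 36 39 37
f 37 39 40
f 37 40 38
f 39 35 41
f 39 41 40
f 40 41 42
f 40 42 38
f 41 35 43
f 41 43 42
f 42 43 44
f 42 44 38
f 43 35 45
f 43 45 44
f 44 45 46
f 44 46 38
f 45 35 47
f 45 47 46
f 46 47 48
f 46 48 38
f 47 35 49
f 47 49 48
f 48 49 50
f 48 50 38
f 49 35 51
f 49 51 50
f 50 51 52
f 50 52 38
f 51 35 53
f 51 53 52
f 52 53 54
f 52 54 38
f 53 35 55
f 53 55 54
f 54 55 56
f 54 56 38
f 55 35 57
f 55 57 56
f 56 57 58
f 56 58 38
f 57 35 36
f 57 36 58
f 58 36 37
f 58 37 38
f 60 59 62
f 60 62 61
f 62 59 63
f 62 63 61
f 63 59 64
f 63 64 61
f 64 59 65
f 64 65 61
f 65 59 66
f 65 66 61
f 66 59 67
f 66 67 61
f 67 59 68
f 67 68 61
f 68 59 69
f 68 69 61
f 69 59 70
f 69 70 61
f 70 59 71
f 70 71 61
f 71 59 72
f 71 72 61
f 72 59 60
f 72 60 61



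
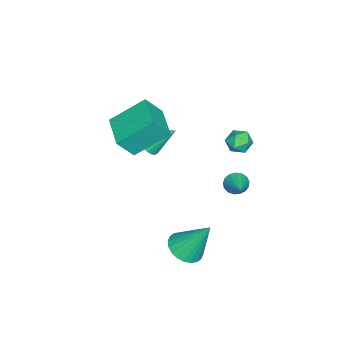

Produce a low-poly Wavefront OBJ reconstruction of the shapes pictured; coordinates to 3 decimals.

v -1.485 -3.636 1.942
v -0.997 -4.246 2.956
v -2.247 -2.228 3.157
v -1.758 -2.838 4.171
v -0.002 -2.702 1.789
v 0.487 -3.312 2.803
v -0.763 -1.294 3.004
v -0.275 -1.904 4.018
v 2.139 0.437 -1.779
v 2.562 1.095 -2.181
v 2.101 1.523 -0.041
v 2.235 1.179 -2.241
v 1.893 1.151 -2.231
v 1.588 1.013 -2.151
v 1.367 0.788 -2.015
v 1.264 0.51 -1.843
v 1.294 0.22 -1.662
v 1.452 -0.037 -1.498
v 1.715 -0.221 -1.376
v 2.043 -0.306 -1.317
v 2.385 -0.277 -1.327
v 2.689 -0.14 -1.406
v 2.91 0.085 -1.542
v 3.013 0.364 -1.714
v 2.983 0.653 -1.896
v 2.825 0.91 -2.06
v -3.542 -3.392 -0.405
v -2.911 -3.543 -0.01
v -3.838 -2.188 0.525
v -2.807 -3.358 -0.217
v -2.815 -3.178 -0.452
v -2.934 -3.03 -0.681
v -3.145 -2.938 -0.867
v -3.417 -2.915 -0.983
v -3.708 -2.965 -1.011
v -3.974 -3.079 -0.947
v -4.174 -3.242 -0.8
v -4.278 -3.427 -0.593
v -4.27 -3.607 -0.358
v -4.151 -3.754 -0.129
v -3.94 -3.846 0.057
v -3.668 -3.869 0.173
v -3.377 -3.82 0.201
v -3.111 -3.705 0.137
v -2.902 1.033 -1.52
v -2.54 0.767 -1.917
v -1.758 1.607 -0.86
v -2.598 1.021 -2.037
v -2.726 1.278 -2.038
v -2.894 1.479 -1.921
v -3.064 1.578 -1.712
v -3.197 1.552 -1.459
v -3.263 1.408 -1.219
v -3.246 1.177 -1.049
v -3.15 0.914 -0.986
v -2.997 0.678 -1.046
v -2.823 0.523 -1.214
v -2.667 0.486 -1.452
v -2.565 0.573 -1.706
v -1.455 1.949 3.587
v -0.864 2.18 3.397
v -1.396 1.18 2.843
v -0.805 1.411 2.653
v -0.871 1.119 3.244
v -0.908 1.594 3.703
v -1.352 1.766 2.537
v -1.389 2.241 2.996
v -0.8 2.066 2.747
v -0.503 1.667 3.184
v -1.757 1.693 3.056
v -1.46 1.294 3.493
f 2 4 1
f 5 2 1
f 1 4 3
f 3 5 1
f 2 8 4
f 6 2 5
f 6 8 2
f 4 8 3
f 7 5 3
f 3 8 7
f 7 6 5
f 8 6 7
f 10 9 12
f 10 12 11
f 12 9 13
f 12 13 11
f 13 9 14
f 13 14 11
f 14 9 15
f 14 15 11
f 15 9 16
f 15 16 11
f 16 9 17
f 16 17 11
f 17 9 18
f 17 18 11
f 18 9 19
f 18 19 11
f 19 9 20
f 19 20 11
f 20 9 21
f 20 21 11
f 21 9 22
f 21 22 11
f 22 9 23
f 22 23 11
f 23 9 24
f 23 24 11
f 24 9 25
f 24 25 11
f 25 9 26
f 25 26 11
f 26 9 10
f 26 10 11
f 28 27 30
f 28 30 29
f 30 27 31
f 30 31 29
f 31 27 32
f 31 32 29
f 32 27 33
f 32 33 29
f 33 27 34
f 33 34 29
f 34 27 35
f 34 35 29
f 35 27 36
f 35 36 29
f 36 27 37
f 36 37 29
f 37 27 38
f 37 38 29
f 38 27 39
f 38 39 29
f 39 27 40
f 39 40 29
f 40 27 41
f 40 41 29
f 41 27 42
f 41 42 29
f 42 27 43
f 42 43 29
f 43 27 44
f 43 44 29
f 44 27 28
f 44 28 29
f 46 45 48
f 46 48 47
f 48 45 49
f 48 49 47
f 49 45 50
f 49 50 47
f 50 45 51
f 50 51 47
f 51 45 52
f 51 52 47
f 52 45 53
f 52 53 47
f 53 45 54
f 53 54 47
f 54 45 55
f 54 55 47
f 55 45 56
f 55 56 47
f 56 45 57
f 56 57 47
f 57 45 58
f 57 58 47
f 58 45 59
f 58 59 47
f 59 45 46
f 59 46 47
f 60 71 65
f 60 65 61
f 60 61 67
f 60 67 70
f 60 70 71
f 61 65 69
f 65 71 64
f 71 70 62
f 70 67 66
f 67 61 68
f 63 69 64
f 63 64 62
f 63 62 66
f 63 66 68
f 63 68 69
f 64 69 65
f 62 64 71
f 66 62 70
f 68 66 67
f 69 68 61



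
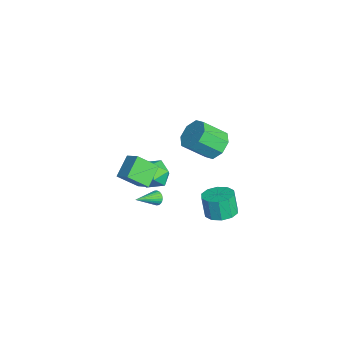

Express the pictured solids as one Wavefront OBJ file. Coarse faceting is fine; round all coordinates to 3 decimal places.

v 2.688 1.059 3.115
v 3.732 1.209 3.299
v 3.715 -0.209 4.549
v 2.672 -0.359 4.365
v 3.258 1.654 3.798
v 3.242 0.236 5.048
v 2.451 1.75 3.897
v 2.434 0.332 5.146
v 1.783 1.442 3.537
v 1.766 0.024 4.787
v 1.645 0.909 2.931
v 1.628 -0.509 4.181
v 2.118 0.464 2.432
v 2.102 -0.954 3.682
v 2.926 0.368 2.334
v 2.909 -1.05 3.583
v 3.594 0.676 2.693
v 3.577 -0.742 3.943
v 1.819 -3.451 -0.864
v 1.732 -4.704 0.206
v 0.723 -2.651 -0.016
v 0.636 -3.904 1.054
v 2.684 -2.956 -0.214
v 2.597 -4.209 0.856
v 1.588 -2.156 0.634
v 1.501 -3.409 1.704
v 2.303 1.512 -3.833
v 3.195 1.971 -3.559
v 2.828 1.808 -2.093
v 1.937 1.348 -2.367
v 2.747 2.428 -3.62
v 2.38 2.265 -2.154
v 2.129 2.535 -3.763
v 1.762 2.371 -2.297
v 1.578 2.251 -3.932
v 1.211 2.087 -2.466
v 1.304 1.684 -4.064
v 0.937 1.521 -2.598
v 1.412 1.052 -4.107
v 1.045 0.889 -2.641
v 1.86 0.595 -4.046
v 1.493 0.432 -2.58
v 2.478 0.489 -3.903
v 2.111 0.325 -2.437
v 3.029 0.773 -3.734
v 2.662 0.609 -2.268
v 3.303 1.339 -3.602
v 2.936 1.176 -2.136
v -0.691 -1.634 -0.97
v -0.285 -1.219 -1.946
v 0.225 -3.201 -1.254
v 0.631 -2.786 -2.23
v 0.979 -2.351 -1.241
v 0.413 -1.383 -1.065
v -0.473 -3.037 -2.135
v -1.039 -2.069 -1.959
v -0.15 -2.087 -2.666
v 0.747 -1.663 -2.114
v -0.807 -2.757 -1.086
v 0.09 -2.333 -0.534
v -0.348 -1.995 -4.324
v -0.12 -1.684 -3.946
v 0.368 -3.405 -3.596
v -0.304 -1.731 -3.855
v -0.495 -1.818 -3.836
v -0.664 -1.932 -3.891
v -0.784 -2.056 -4.012
v -0.838 -2.17 -4.181
v -0.817 -2.258 -4.371
v -0.725 -2.306 -4.554
v -0.575 -2.306 -4.702
v -0.391 -2.26 -4.793
v -0.2 -2.173 -4.812
v -0.031 -2.059 -4.757
v 0.089 -1.935 -4.636
v 0.143 -1.821 -4.468
v 0.122 -1.733 -4.277
v 0.03 -1.685 -4.094
f 2 1 5
f 2 5 3
f 3 5 6
f 3 6 4
f 5 1 7
f 5 7 6
f 6 7 8
f 6 8 4
f 7 1 9
f 7 9 8
f 8 9 10
f 8 10 4
f 9 1 11
f 9 11 10
f 10 11 12
f 10 12 4
f 11 1 13
f 11 13 12
f 12 13 14
f 12 14 4
f 13 1 15
f 13 15 14
f 14 15 16
f 14 16 4
f 15 1 17
f 15 17 16
f 16 17 18
f 16 18 4
f 17 1 2
f 17 2 18
f 18 2 3
f 18 3 4
f 20 22 19
f 23 20 19
f 19 22 21
f 21 23 19
f 20 26 22
f 24 20 23
f 24 26 20
f 22 26 21
f 25 23 21
f 21 26 25
f 25 24 23
f 26 24 25
f 28 27 31
f 28 31 29
f 29 31 32
f 29 32 30
f 31 27 33
f 31 33 32
f 32 33 34
f 32 34 30
f 33 27 35
f 33 35 34
f 34 35 36
f 34 36 30
f 35 27 37
f 35 37 36
f 36 37 38
f 36 38 30
f 37 27 39
f 37 39 38
f 38 39 40
f 38 40 30
f 39 27 41
f 39 41 40
f 40 41 42
f 40 42 30
f 41 27 43
f 41 43 42
f 42 43 44
f 42 44 30
f 43 27 45
f 43 45 44
f 44 45 46
f 44 46 30
f 45 27 47
f 45 47 46
f 46 47 48
f 46 48 30
f 47 27 28
f 47 28 48
f 48 28 29
f 48 29 30
f 49 60 54
f 49 54 50
f 49 50 56
f 49 56 59
f 49 59 60
f 50 54 58
f 54 60 53
f 60 59 51
f 59 56 55
f 56 50 57
f 52 58 53
f 52 53 51
f 52 51 55
f 52 55 57
f 52 57 58
f 53 58 54
f 51 53 60
f 55 51 59
f 57 55 56
f 58 57 50
f 62 61 64
f 62 64 63
f 64 61 65
f 64 65 63
f 65 61 66
f 65 66 63
f 66 61 67
f 66 67 63
f 67 61 68
f 67 68 63
f 68 61 69
f 68 69 63
f 69 61 70
f 69 70 63
f 70 61 71
f 70 71 63
f 71 61 72
f 71 72 63
f 72 61 73
f 72 73 63
f 73 61 74
f 73 74 63
f 74 61 75
f 74 75 63
f 75 61 76
f 75 76 63
f 76 61 77
f 76 77 63
f 77 61 78
f 77 78 63
f 78 61 62
f 78 62 63



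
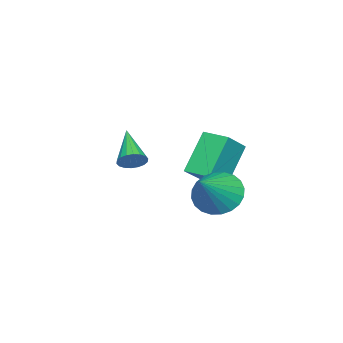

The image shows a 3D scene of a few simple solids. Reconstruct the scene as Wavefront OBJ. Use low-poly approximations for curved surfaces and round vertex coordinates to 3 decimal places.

v -0.055 -2.921 1.819
v 0.244 -2.732 2.376
v -1.465 -3.819 2.881
v 0.061 -2.509 2.322
v -0.146 -2.367 2.168
v -0.334 -2.336 1.945
v -0.467 -2.42 1.697
v -0.519 -2.603 1.473
v -0.479 -2.849 1.318
v -0.355 -3.109 1.262
v -0.171 -3.332 1.317
v 0.035 -3.474 1.471
v 0.223 -3.506 1.694
v 0.356 -3.422 1.942
v 0.408 -3.238 2.166
v 0.368 -2.992 2.321
v 2.233 1.746 1.858
v 2.855 1.327 1.053
v 3.887 1.654 3.182
v 2.921 1.747 0.999
v 2.883 2.168 1.077
v 2.745 2.524 1.273
v 2.53 2.762 1.558
v 2.27 2.845 1.889
v 2.004 2.761 2.215
v 1.773 2.522 2.487
v 1.612 2.166 2.663
v 1.546 1.745 2.717
v 1.584 1.325 2.64
v 1.721 0.968 2.443
v 1.936 0.73 2.158
v 2.197 0.647 1.827
v 2.463 0.731 1.501
v 2.694 0.97 1.229
v -1.681 0.31 2.869
v -0.482 0.027 3.827
v -1.402 1.508 2.874
v -0.204 1.225 3.832
v -0.376 0.015 1.148
v 0.822 -0.268 2.106
v -0.098 1.213 1.153
v 1.101 0.93 2.111
f 2 1 4
f 2 4 3
f 4 1 5
f 4 5 3
f 5 1 6
f 5 6 3
f 6 1 7
f 6 7 3
f 7 1 8
f 7 8 3
f 8 1 9
f 8 9 3
f 9 1 10
f 9 10 3
f 10 1 11
f 10 11 3
f 11 1 12
f 11 12 3
f 12 1 13
f 12 13 3
f 13 1 14
f 13 14 3
f 14 1 15
f 14 15 3
f 15 1 16
f 15 16 3
f 16 1 2
f 16 2 3
f 18 17 20
f 18 20 19
f 20 17 21
f 20 21 19
f 21 17 22
f 21 22 19
f 22 17 23
f 22 23 19
f 23 17 24
f 23 24 19
f 24 17 25
f 24 25 19
f 25 17 26
f 25 26 19
f 26 17 27
f 26 27 19
f 27 17 28
f 27 28 19
f 28 17 29
f 28 29 19
f 29 17 30
f 29 30 19
f 30 17 31
f 30 31 19
f 31 17 32
f 31 32 19
f 32 17 33
f 32 33 19
f 33 17 34
f 33 34 19
f 34 17 18
f 34 18 19
f 36 38 35
f 39 36 35
f 35 38 37
f 37 39 35
f 36 42 38
f 40 36 39
f 40 42 36
f 38 42 37
f 41 39 37
f 37 42 41
f 41 40 39
f 42 40 41



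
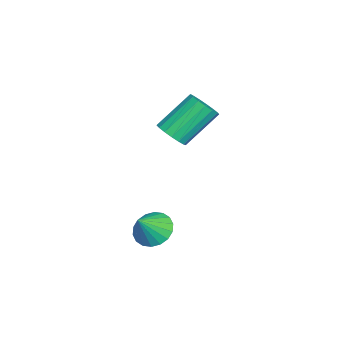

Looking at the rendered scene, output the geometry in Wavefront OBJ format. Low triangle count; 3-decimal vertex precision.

v -2.477 0.69 0.368
v -2.156 0.222 0.974
v -3.042 1.562 2.478
v -3.363 2.03 1.872
v -1.873 0.491 0.901
v -2.759 1.83 2.405
v -1.728 0.806 0.706
v -2.614 2.145 2.21
v -1.755 1.094 0.434
v -2.641 2.433 1.938
v -1.947 1.289 0.147
v -2.833 2.629 1.651
v -2.261 1.348 -0.09
v -3.146 2.687 1.414
v -2.624 1.256 -0.222
v -3.51 2.595 1.282
v -2.953 1.034 -0.218
v -3.839 2.373 1.286
v -3.174 0.734 -0.081
v -4.06 2.073 1.423
v -3.235 0.423 0.16
v -4.121 1.763 1.664
v -3.122 0.174 0.448
v -4.008 1.513 1.952
v -2.862 0.043 0.718
v -3.747 1.383 2.222
v -2.513 0.061 0.908
v -3.399 1.4 2.411
v -0.027 0.215 -4.06
v 0.601 -0.139 -4.695
v 0.827 -0.315 -2.92
v 0.75 0.255 -4.623
v 0.745 0.641 -4.44
v 0.588 0.943 -4.182
v 0.309 1.1 -3.899
v -0.037 1.083 -3.649
v -0.381 0.893 -3.48
v -0.654 0.57 -3.426
v -0.803 0.176 -3.497
v -0.799 -0.21 -3.68
v -0.641 -0.512 -3.939
v -0.362 -0.67 -4.221
v -0.017 -0.652 -4.471
v 0.327 -0.463 -4.641
f 2 1 5
f 2 5 3
f 3 5 6
f 3 6 4
f 5 1 7
f 5 7 6
f 6 7 8
f 6 8 4
f 7 1 9
f 7 9 8
f 8 9 10
f 8 10 4
f 9 1 11
f 9 11 10
f 10 11 12
f 10 12 4
f 11 1 13
f 11 13 12
f 12 13 14
f 12 14 4
f 13 1 15
f 13 15 14
f 14 15 16
f 14 16 4
f 15 1 17
f 15 17 16
f 16 17 18
f 16 18 4
f 17 1 19
f 17 19 18
f 18 19 20
f 18 20 4
f 19 1 21
f 19 21 20
f 20 21 22
f 20 22 4
f 21 1 23
f 21 23 22
f 22 23 24
f 22 24 4
f 23 1 25
f 23 25 24
f 24 25 26
f 24 26 4
f 25 1 27
f 25 27 26
f 26 27 28
f 26 28 4
f 27 1 2
f 27 2 28
f 28 2 3
f 28 3 4
f 30 29 32
f 30 32 31
f 32 29 33
f 32 33 31
f 33 29 34
f 33 34 31
f 34 29 35
f 34 35 31
f 35 29 36
f 35 36 31
f 36 29 37
f 36 37 31
f 37 29 38
f 37 38 31
f 38 29 39
f 38 39 31
f 39 29 40
f 39 40 31
f 40 29 41
f 40 41 31
f 41 29 42
f 41 42 31
f 42 29 43
f 42 43 31
f 43 29 44
f 43 44 31
f 44 29 30
f 44 30 31

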